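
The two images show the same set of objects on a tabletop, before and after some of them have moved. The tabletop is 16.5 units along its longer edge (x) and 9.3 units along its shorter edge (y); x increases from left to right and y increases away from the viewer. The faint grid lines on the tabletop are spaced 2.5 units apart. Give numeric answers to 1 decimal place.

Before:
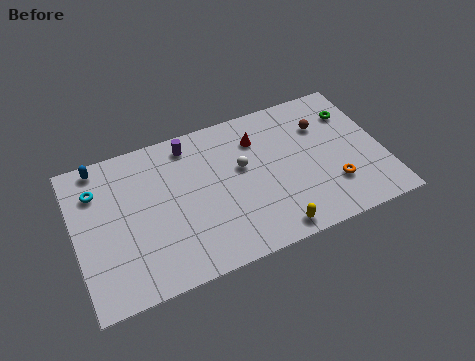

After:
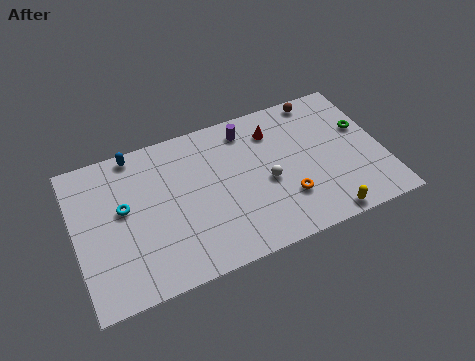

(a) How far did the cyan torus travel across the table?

2.1

The cyan torus was near (1.3, 6.9) before and (2.6, 5.3) after, so it travelled √(1.3² + 1.6²) ≈ 2.1 units.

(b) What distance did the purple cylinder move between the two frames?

3.1

The purple cylinder was near (6.4, 8.0) before and (9.5, 7.8) after, so it travelled √(3.1² + 0.2²) ≈ 3.1 units.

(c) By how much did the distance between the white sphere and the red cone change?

+1.4

They were about 1.8 units apart before and 3.2 after — 1.4 units further apart.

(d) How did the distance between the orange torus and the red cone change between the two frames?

-1.2

Before: roughly 5.7 units apart; after: 4.5. That's 1.2 units closer together.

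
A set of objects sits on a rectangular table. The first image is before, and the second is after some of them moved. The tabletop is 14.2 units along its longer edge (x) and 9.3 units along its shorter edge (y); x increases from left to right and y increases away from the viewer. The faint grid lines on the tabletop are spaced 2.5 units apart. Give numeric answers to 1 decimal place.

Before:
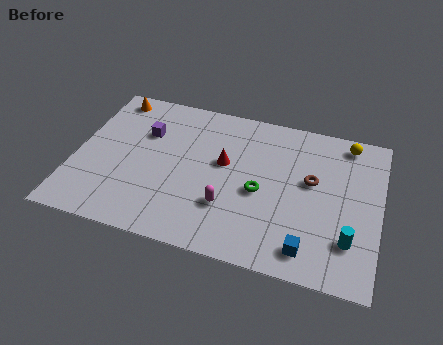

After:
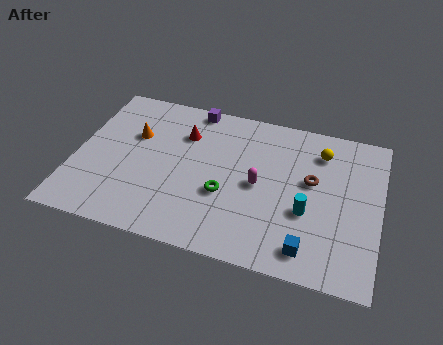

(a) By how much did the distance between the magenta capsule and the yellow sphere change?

-3.6

The distance was about 7.5 in the first image and 3.9 in the second, so they moved 3.6 units closer together.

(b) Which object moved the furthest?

the purple cube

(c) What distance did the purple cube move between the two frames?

3.0

The purple cube moved from about (3.1, 6.3) to (5.2, 8.5), a distance of √(2.1² + 2.2²) ≈ 3.0.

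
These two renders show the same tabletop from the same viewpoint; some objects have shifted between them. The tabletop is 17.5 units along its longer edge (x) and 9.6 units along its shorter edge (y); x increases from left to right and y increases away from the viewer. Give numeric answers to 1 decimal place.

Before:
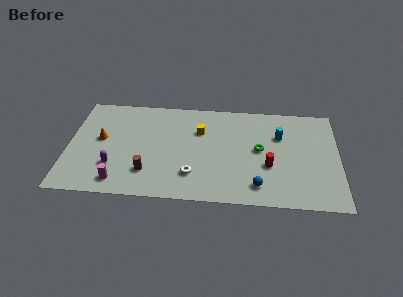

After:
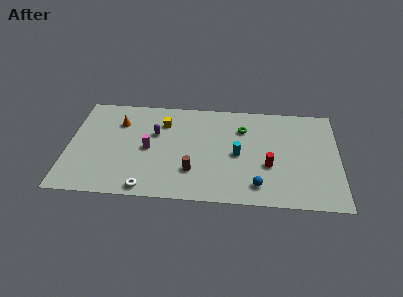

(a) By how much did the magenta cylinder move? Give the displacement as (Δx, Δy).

(1.8, 3.2)

The magenta cylinder started near (3.4, 1.4) and ended near (5.2, 4.6).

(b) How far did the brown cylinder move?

2.9

The brown cylinder was near (5.2, 2.4) before and (8.1, 2.7) after, so it travelled √(2.9² + 0.3²) ≈ 2.9 units.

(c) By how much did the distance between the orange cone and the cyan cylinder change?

-3.5

They were about 11.7 units apart before and 8.2 after — 3.5 units closer together.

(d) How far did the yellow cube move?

2.5

The yellow cube moved from about (8.5, 6.6) to (6.1, 7.2), a distance of √(2.4² + 0.6²) ≈ 2.5.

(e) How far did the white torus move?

3.3

The white torus was near (8.1, 2.4) before and (5.2, 0.9) after, so it travelled √(2.9² + 1.5²) ≈ 3.3 units.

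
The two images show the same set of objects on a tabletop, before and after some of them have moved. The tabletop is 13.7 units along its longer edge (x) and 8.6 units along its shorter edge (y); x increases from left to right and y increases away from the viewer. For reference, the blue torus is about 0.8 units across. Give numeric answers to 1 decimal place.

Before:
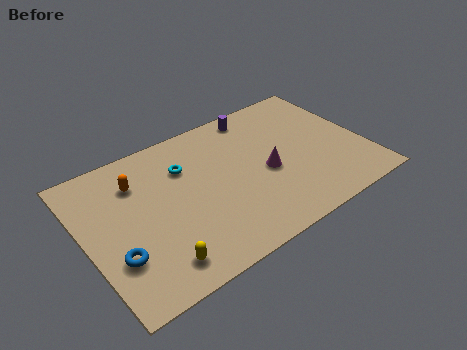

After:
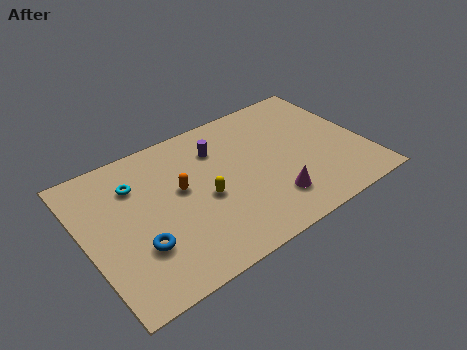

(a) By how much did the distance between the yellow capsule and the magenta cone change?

-2.9

The distance was about 6.4 in the first image and 3.5 in the second, so they moved 2.9 units closer together.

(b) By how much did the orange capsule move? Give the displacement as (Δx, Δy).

(1.9, -1.5)

The orange capsule was at about (2.8, 6.4) and moved to about (4.7, 4.9).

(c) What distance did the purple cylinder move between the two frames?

2.5

The purple cylinder was near (9.0, 7.6) before and (6.8, 6.4) after, so it travelled √(2.2² + 1.2²) ≈ 2.5 units.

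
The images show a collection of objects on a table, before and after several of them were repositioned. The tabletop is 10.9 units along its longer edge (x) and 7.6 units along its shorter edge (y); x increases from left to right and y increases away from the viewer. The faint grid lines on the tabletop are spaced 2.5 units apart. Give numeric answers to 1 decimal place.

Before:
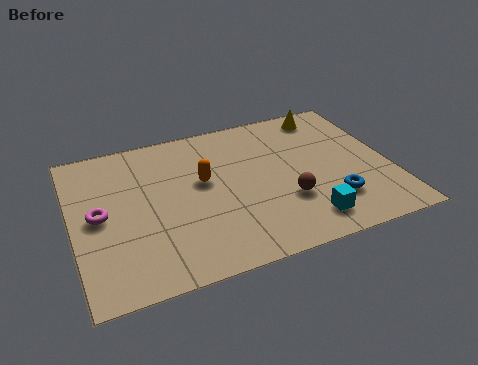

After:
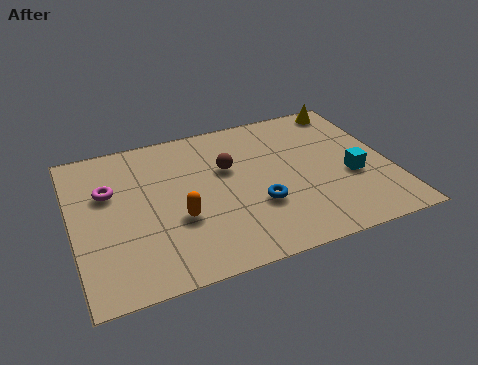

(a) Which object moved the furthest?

the brown sphere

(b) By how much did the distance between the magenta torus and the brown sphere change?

-2.3

The distance was about 6.4 in the first image and 4.1 in the second, so they moved 2.3 units closer together.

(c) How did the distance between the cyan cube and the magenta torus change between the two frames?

+1.2

Before: roughly 7.2 units apart; after: 8.4. That's 1.2 units further apart.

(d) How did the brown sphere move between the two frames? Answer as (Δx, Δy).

(-1.8, 2.3)

The brown sphere started near (7.2, 2.5) and ended near (5.4, 4.8).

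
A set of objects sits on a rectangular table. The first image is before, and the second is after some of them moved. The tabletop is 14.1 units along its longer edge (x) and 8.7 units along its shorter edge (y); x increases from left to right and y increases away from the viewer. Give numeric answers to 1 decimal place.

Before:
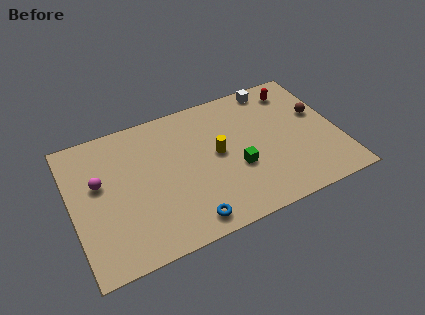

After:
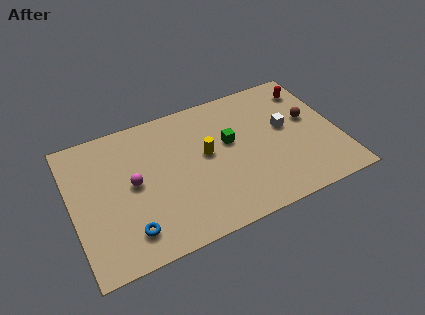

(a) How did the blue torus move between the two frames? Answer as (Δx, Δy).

(-3.0, 0.6)

The blue torus started near (5.7, 1.1) and ended near (2.7, 1.7).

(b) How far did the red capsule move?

0.8

From (12.2, 7.2) to (13.0, 7.0), the red capsule covered √(0.8² + 0.2²) ≈ 0.8 units.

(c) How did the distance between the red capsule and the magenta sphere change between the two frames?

-0.8

Before: roughly 10.9 units apart; after: 10.1. That's 0.8 units closer together.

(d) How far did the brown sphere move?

0.5

From (13.2, 5.2) to (12.7, 5.0), the brown sphere covered √(0.5² + 0.2²) ≈ 0.5 units.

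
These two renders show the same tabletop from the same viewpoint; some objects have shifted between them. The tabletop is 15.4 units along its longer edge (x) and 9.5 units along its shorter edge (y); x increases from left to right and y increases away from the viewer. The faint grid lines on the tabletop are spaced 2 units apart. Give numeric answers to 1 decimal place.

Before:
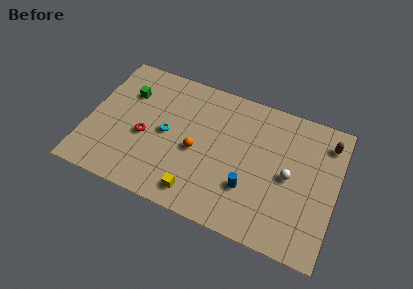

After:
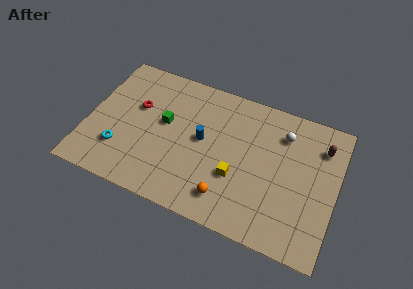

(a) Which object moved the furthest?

the blue cylinder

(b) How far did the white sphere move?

2.8

The white sphere was near (12.5, 4.6) before and (11.9, 7.3) after, so it travelled √(0.6² + 2.7²) ≈ 2.8 units.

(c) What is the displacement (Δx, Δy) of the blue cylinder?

(-3.1, 2.2)

The blue cylinder was at about (10.2, 2.9) and moved to about (7.1, 5.1).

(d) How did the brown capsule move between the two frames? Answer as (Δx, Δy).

(-0.3, -0.4)

The brown capsule was at about (14.6, 7.7) and moved to about (14.3, 7.3).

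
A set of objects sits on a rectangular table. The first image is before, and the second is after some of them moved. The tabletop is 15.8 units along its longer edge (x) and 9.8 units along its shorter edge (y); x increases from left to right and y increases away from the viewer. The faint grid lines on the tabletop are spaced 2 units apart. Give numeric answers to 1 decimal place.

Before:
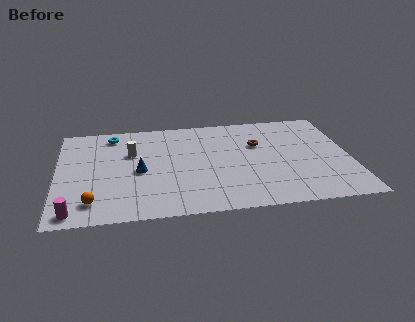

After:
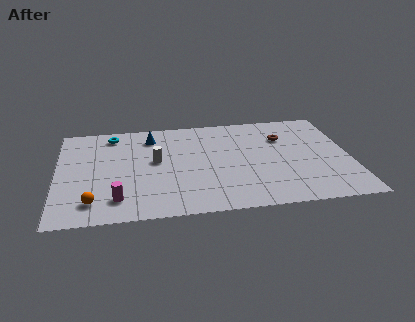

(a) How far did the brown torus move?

1.5

From (10.9, 6.4) to (12.3, 6.9), the brown torus covered √(1.4² + 0.5²) ≈ 1.5 units.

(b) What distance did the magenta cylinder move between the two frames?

2.5

From (0.9, 1.0) to (3.2, 1.9), the magenta cylinder covered √(2.3² + 0.9²) ≈ 2.5 units.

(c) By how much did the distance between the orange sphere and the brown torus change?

+1.5

Before: roughly 10.1 units apart; after: 11.6. That's 1.5 units further apart.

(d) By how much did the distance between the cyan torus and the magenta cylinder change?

-1.2

The distance was about 7.7 in the first image and 6.5 in the second, so they moved 1.2 units closer together.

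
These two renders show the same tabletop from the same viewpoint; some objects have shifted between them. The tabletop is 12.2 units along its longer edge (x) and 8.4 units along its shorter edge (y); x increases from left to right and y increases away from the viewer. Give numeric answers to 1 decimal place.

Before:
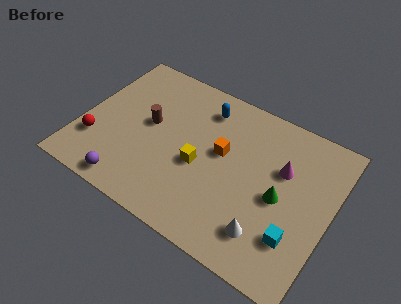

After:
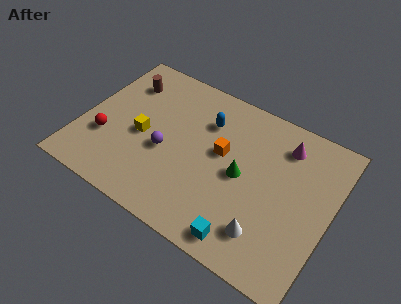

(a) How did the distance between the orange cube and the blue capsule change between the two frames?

-0.7

The distance was about 2.3 in the first image and 1.6 in the second, so they moved 0.7 units closer together.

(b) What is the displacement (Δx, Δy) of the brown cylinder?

(-1.6, 1.8)

The brown cylinder was at about (3.2, 4.6) and moved to about (1.6, 6.4).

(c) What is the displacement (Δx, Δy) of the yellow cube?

(-2.9, 0.2)

The yellow cube started near (5.9, 3.6) and ended near (3.0, 3.8).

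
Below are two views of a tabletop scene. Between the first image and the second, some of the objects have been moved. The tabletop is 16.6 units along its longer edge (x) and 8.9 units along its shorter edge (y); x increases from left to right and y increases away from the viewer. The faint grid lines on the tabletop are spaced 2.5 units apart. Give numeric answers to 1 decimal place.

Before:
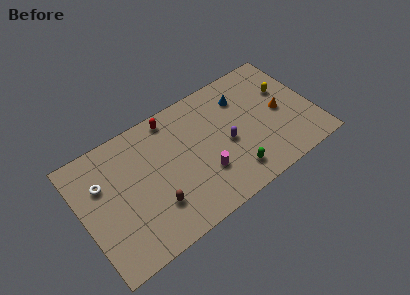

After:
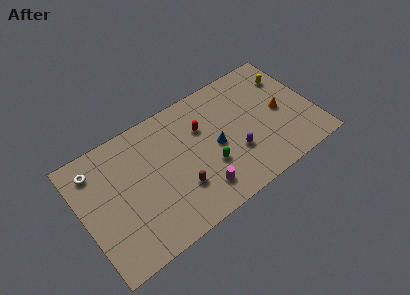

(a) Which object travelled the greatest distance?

the blue cone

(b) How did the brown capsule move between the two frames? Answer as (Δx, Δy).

(1.8, 0.2)

The brown capsule was at about (4.8, 2.5) and moved to about (6.6, 2.7).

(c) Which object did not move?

the orange cone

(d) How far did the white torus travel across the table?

1.2

The white torus was near (1.6, 6.0) before and (1.3, 7.2) after, so it travelled √(0.3² + 1.2²) ≈ 1.2 units.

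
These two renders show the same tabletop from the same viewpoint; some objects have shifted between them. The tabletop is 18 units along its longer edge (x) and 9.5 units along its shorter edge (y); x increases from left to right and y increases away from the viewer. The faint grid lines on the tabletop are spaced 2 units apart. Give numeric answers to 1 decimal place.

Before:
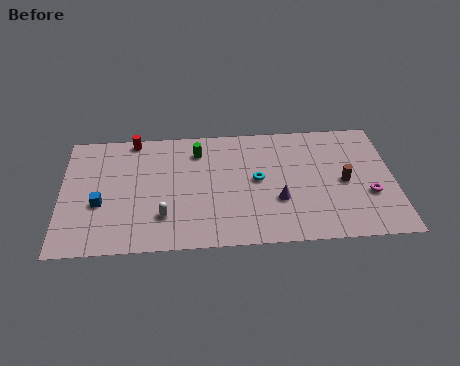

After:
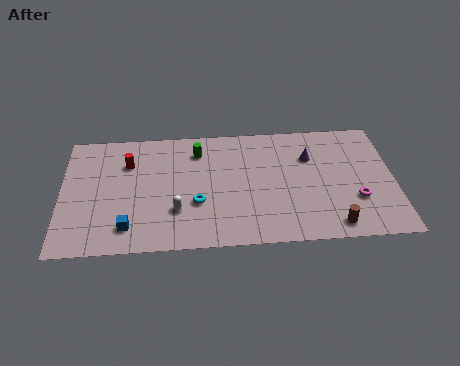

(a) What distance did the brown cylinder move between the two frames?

3.4

From (15.3, 4.5) to (14.6, 1.2), the brown cylinder covered √(0.7² + 3.3²) ≈ 3.4 units.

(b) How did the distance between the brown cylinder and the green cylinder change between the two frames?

+1.1

They were about 8.5 units apart before and 9.6 after — 1.1 units further apart.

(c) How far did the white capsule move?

0.8

The white capsule moved from about (5.5, 2.5) to (6.2, 2.9), a distance of √(0.7² + 0.4²) ≈ 0.8.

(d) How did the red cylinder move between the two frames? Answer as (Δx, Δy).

(-0.3, -1.9)

The red cylinder started near (3.9, 8.7) and ended near (3.6, 6.8).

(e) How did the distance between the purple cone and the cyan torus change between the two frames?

+5.0

They were about 2.0 units apart before and 7.0 after — 5.0 units further apart.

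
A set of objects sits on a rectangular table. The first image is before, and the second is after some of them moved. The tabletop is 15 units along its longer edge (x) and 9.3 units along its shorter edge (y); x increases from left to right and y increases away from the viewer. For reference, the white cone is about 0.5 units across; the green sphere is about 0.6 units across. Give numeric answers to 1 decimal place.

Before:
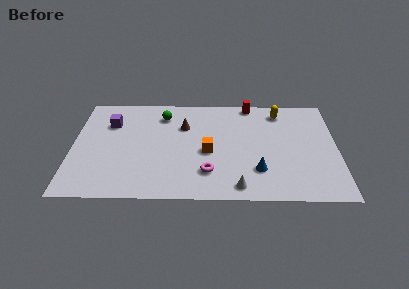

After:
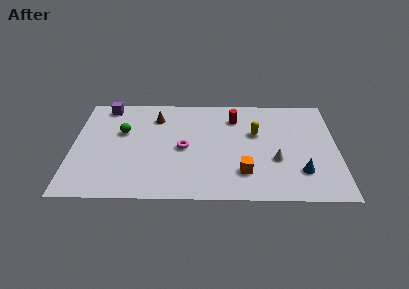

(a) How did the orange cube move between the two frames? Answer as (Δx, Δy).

(2.0, -1.8)

From the two frames, the orange cube sits at roughly (7.7, 4.1) before and (9.7, 2.3) after.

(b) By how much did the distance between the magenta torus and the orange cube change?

+2.2

They were about 1.8 units apart before and 4.0 after — 2.2 units further apart.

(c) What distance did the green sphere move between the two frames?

2.8

The green sphere moved from about (5.1, 7.4) to (2.8, 5.8), a distance of √(2.3² + 1.6²) ≈ 2.8.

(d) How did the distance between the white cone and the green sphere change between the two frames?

+1.4

They were about 7.6 units apart before and 9.0 after — 1.4 units further apart.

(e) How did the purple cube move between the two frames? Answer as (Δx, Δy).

(-0.3, 1.6)

The purple cube started near (2.1, 6.6) and ended near (1.8, 8.2).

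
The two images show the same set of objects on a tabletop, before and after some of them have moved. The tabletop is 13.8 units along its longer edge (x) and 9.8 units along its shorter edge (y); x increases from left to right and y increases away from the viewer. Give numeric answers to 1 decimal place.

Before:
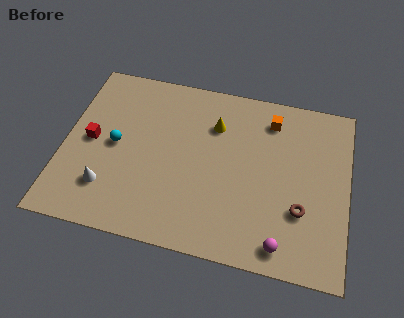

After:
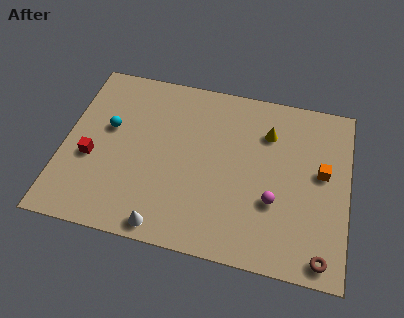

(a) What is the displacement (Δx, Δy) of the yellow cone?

(2.6, 0.1)

The yellow cone started near (7.2, 7.1) and ended near (9.8, 7.2).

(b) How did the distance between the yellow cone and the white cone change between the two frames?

+1.0

The distance was about 6.8 in the first image and 7.8 in the second, so they moved 1.0 units further apart.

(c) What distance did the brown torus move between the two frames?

2.5

From (11.6, 3.2) to (12.7, 1.0), the brown torus covered √(1.1² + 2.2²) ≈ 2.5 units.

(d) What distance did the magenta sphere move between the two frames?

2.3

The magenta sphere moved from about (10.8, 1.2) to (10.3, 3.4), a distance of √(0.5² + 2.2²) ≈ 2.3.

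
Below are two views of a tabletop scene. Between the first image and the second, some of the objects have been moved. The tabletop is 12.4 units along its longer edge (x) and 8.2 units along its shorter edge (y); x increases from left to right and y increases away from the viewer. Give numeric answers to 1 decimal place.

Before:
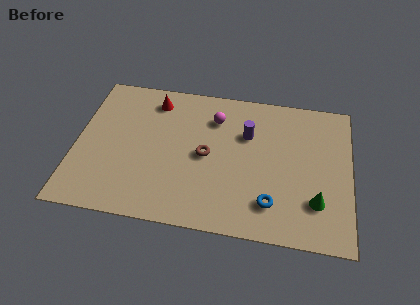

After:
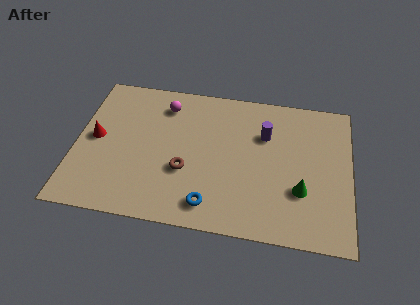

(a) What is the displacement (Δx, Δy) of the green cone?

(-0.7, 0.5)

From the two frames, the green cone sits at roughly (10.9, 2.2) before and (10.2, 2.7) after.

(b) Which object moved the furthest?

the red cone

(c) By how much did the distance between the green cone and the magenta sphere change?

+1.2

The distance was about 6.2 in the first image and 7.4 in the second, so they moved 1.2 units further apart.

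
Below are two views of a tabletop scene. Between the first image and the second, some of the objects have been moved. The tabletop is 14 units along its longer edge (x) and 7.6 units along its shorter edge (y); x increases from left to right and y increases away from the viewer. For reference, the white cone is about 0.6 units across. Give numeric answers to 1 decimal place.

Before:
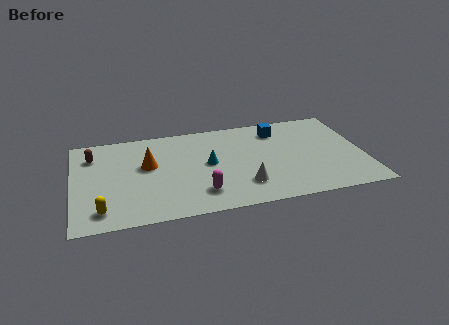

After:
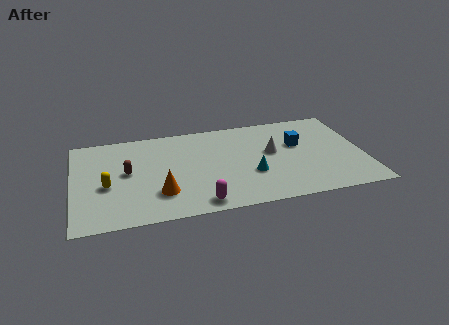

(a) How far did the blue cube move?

1.7

The blue cube moved from about (10.0, 6.1) to (10.9, 4.7), a distance of √(0.9² + 1.4²) ≈ 1.7.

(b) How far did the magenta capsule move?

0.8

The magenta capsule was near (6.0, 1.7) before and (5.9, 0.9) after, so it travelled √(0.1² + 0.8²) ≈ 0.8 units.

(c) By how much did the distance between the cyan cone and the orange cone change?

+1.5

The distance was about 2.9 in the first image and 4.4 in the second, so they moved 1.5 units further apart.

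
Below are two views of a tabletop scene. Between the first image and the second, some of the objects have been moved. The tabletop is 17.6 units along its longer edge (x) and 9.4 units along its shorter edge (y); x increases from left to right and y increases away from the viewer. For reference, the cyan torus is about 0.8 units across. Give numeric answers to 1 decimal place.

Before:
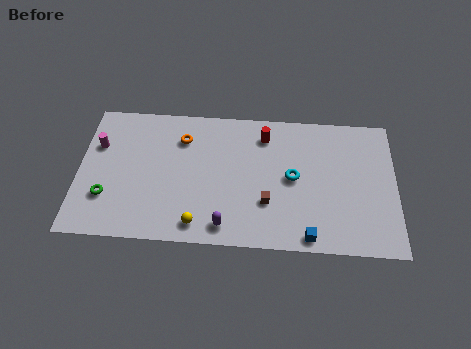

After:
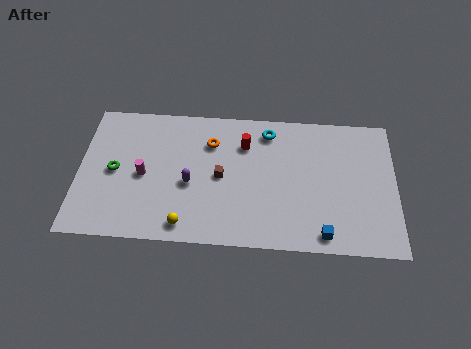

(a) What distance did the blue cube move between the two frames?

0.8

The blue cube was near (12.8, 0.9) before and (13.6, 1.1) after, so it travelled √(0.8² + 0.2²) ≈ 0.8 units.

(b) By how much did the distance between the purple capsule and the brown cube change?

-1.1

Before: roughly 2.9 units apart; after: 1.8. That's 1.1 units closer together.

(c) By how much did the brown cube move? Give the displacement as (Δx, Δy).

(-2.6, 1.6)

The brown cube was at about (10.5, 3.0) and moved to about (7.9, 4.6).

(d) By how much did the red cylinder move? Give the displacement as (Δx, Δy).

(-1.1, -0.7)

From the two frames, the red cylinder sits at roughly (10.3, 7.6) before and (9.2, 6.9) after.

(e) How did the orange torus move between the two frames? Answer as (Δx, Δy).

(1.6, -0.2)

The orange torus was at about (5.7, 7.1) and moved to about (7.3, 6.9).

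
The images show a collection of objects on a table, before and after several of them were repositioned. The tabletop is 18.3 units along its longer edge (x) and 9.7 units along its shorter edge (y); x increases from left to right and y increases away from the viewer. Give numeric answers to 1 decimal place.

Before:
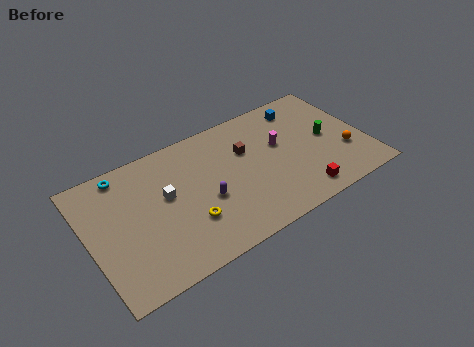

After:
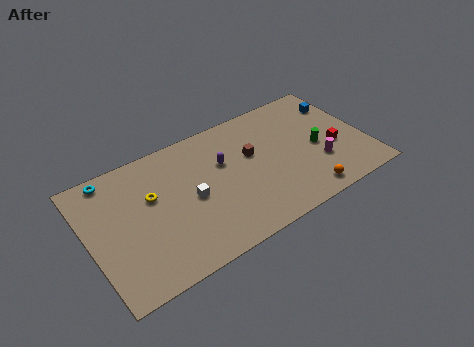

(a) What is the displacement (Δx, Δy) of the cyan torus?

(-0.8, 0.1)

From the two frames, the cyan torus sits at roughly (2.7, 8.6) before and (1.9, 8.7) after.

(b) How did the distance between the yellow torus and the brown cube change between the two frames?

+1.1

They were about 5.6 units apart before and 6.7 after — 1.1 units further apart.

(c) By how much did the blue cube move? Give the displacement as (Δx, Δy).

(2.5, -0.8)

The blue cube started near (14.7, 8.1) and ended near (17.2, 7.3).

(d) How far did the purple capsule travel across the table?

2.7

The purple capsule moved from about (7.5, 4.0) to (9.0, 6.2), a distance of √(1.5² + 2.2²) ≈ 2.7.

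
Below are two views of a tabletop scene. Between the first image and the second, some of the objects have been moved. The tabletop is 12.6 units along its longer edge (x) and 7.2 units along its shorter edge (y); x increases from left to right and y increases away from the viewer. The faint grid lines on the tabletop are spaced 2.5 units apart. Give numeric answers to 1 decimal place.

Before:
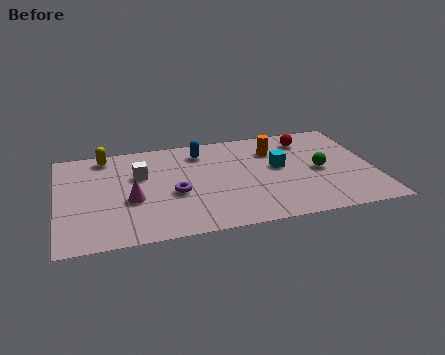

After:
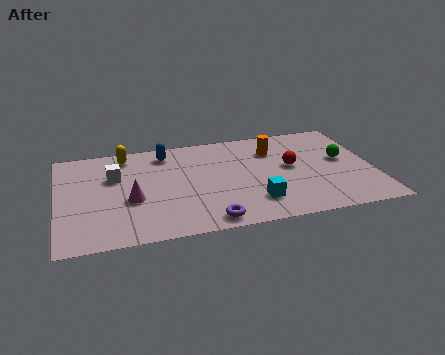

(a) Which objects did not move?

the magenta cone and the orange cylinder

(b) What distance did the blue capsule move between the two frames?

1.4

The blue capsule moved from about (5.8, 5.8) to (4.4, 6.0), a distance of √(1.4² + 0.2²) ≈ 1.4.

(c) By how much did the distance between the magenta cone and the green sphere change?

+1.1

Before: roughly 7.5 units apart; after: 8.6. That's 1.1 units further apart.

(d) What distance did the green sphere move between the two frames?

1.2

The green sphere was near (10.4, 3.4) before and (11.4, 4.0) after, so it travelled √(1.0² + 0.6²) ≈ 1.2 units.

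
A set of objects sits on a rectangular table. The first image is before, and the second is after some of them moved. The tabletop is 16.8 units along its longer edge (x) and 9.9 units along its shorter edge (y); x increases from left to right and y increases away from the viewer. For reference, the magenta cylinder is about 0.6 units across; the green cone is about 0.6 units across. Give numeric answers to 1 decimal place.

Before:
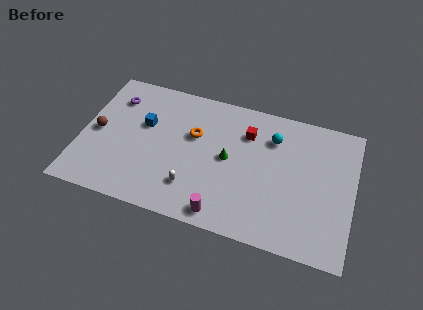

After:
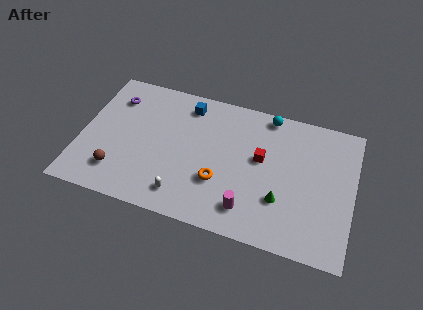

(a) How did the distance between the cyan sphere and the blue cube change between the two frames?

-3.0

The distance was about 8.0 in the first image and 5.0 in the second, so they moved 3.0 units closer together.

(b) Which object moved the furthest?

the green cone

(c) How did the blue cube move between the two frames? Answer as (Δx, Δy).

(2.5, 2.2)

The blue cube was at about (3.8, 6.1) and moved to about (6.3, 8.3).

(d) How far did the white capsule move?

0.9

From (7.1, 2.4) to (6.6, 1.7), the white capsule covered √(0.5² + 0.7²) ≈ 0.9 units.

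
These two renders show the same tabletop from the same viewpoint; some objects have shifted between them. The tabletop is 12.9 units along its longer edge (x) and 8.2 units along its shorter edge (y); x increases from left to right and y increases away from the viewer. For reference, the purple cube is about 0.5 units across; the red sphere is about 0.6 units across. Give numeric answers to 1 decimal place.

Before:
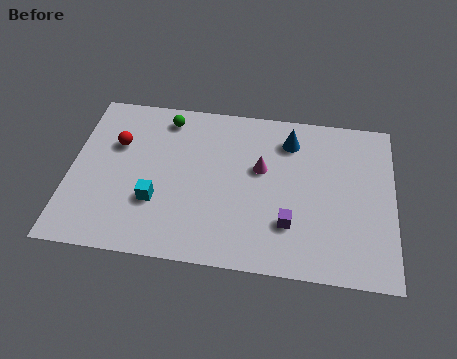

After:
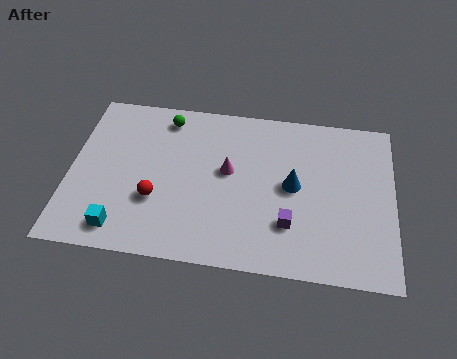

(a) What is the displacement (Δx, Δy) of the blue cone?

(0.2, -2.3)

The blue cone started near (8.7, 6.5) and ended near (8.9, 4.2).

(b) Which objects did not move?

the purple cube and the green sphere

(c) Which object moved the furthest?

the red sphere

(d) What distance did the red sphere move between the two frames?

3.1

The red sphere moved from about (1.8, 5.4) to (3.5, 2.8), a distance of √(1.7² + 2.6²) ≈ 3.1.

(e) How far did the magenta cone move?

1.3

The magenta cone was near (7.6, 4.9) before and (6.3, 4.6) after, so it travelled √(1.3² + 0.3²) ≈ 1.3 units.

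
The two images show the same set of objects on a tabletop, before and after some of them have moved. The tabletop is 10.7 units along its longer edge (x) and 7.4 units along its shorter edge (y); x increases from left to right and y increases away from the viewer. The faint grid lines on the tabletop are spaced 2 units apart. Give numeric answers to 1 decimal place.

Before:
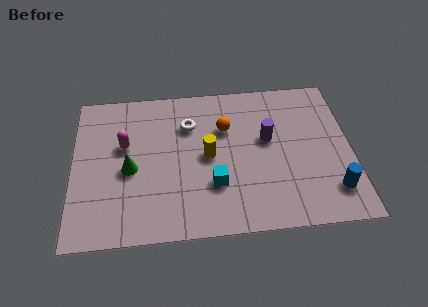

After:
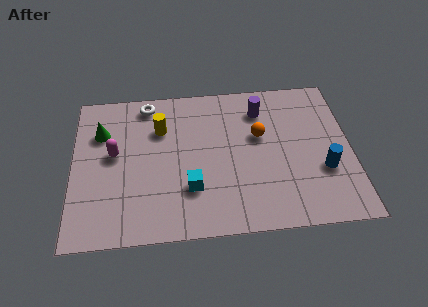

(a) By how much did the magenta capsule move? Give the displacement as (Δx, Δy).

(-0.4, -0.4)

From the two frames, the magenta capsule sits at roughly (2.0, 4.5) before and (1.6, 4.1) after.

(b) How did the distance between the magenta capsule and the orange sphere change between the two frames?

+1.7

They were about 3.9 units apart before and 5.6 after — 1.7 units further apart.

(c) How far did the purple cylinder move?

1.5

From (7.5, 4.3) to (7.3, 5.8), the purple cylinder covered √(0.2² + 1.5²) ≈ 1.5 units.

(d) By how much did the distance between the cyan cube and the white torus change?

+1.5

They were about 3.1 units apart before and 4.6 after — 1.5 units further apart.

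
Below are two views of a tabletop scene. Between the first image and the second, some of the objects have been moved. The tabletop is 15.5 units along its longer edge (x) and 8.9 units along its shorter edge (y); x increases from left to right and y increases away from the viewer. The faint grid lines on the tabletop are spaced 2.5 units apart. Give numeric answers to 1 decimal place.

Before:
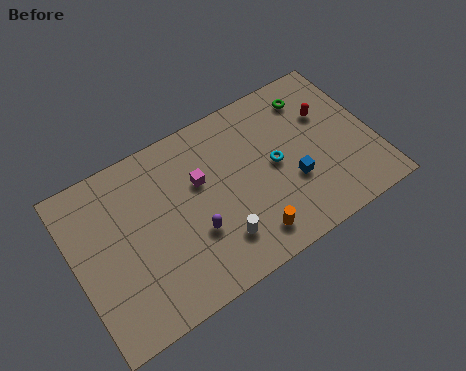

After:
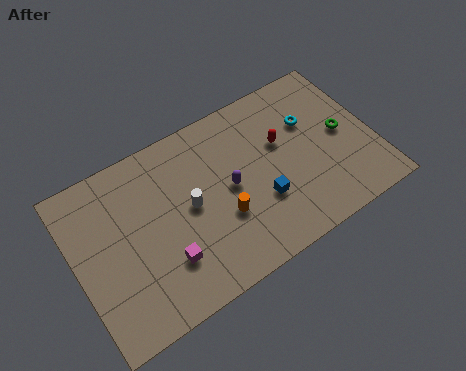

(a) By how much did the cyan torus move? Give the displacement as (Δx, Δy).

(2.1, 1.4)

The cyan torus started near (10.4, 4.5) and ended near (12.5, 5.9).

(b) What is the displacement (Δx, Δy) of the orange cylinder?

(-1.1, 1.7)

The orange cylinder started near (8.5, 1.5) and ended near (7.4, 3.2).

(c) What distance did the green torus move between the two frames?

3.0

The green torus moved from about (12.8, 7.2) to (14.0, 4.5), a distance of √(1.2² + 2.7²) ≈ 3.0.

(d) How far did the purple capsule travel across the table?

2.5

From (5.9, 3.1) to (8.0, 4.5), the purple capsule covered √(2.1² + 1.4²) ≈ 2.5 units.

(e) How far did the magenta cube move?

3.9

From (6.6, 5.6) to (4.3, 2.5), the magenta cube covered √(2.3² + 3.1²) ≈ 3.9 units.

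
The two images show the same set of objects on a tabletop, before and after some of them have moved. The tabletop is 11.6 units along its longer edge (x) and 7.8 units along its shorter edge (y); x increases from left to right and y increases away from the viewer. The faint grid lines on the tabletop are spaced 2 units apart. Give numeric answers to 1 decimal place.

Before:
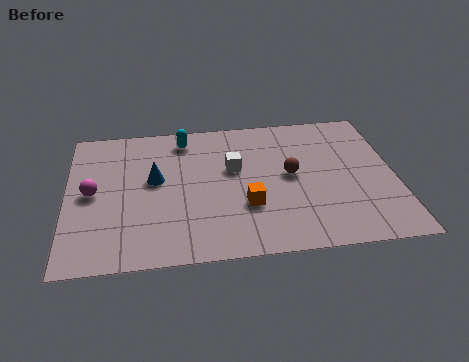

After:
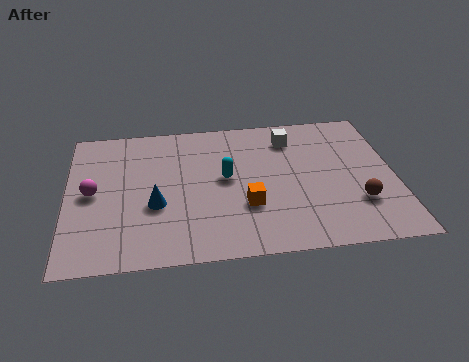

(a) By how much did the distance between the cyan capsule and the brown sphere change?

+0.5

They were about 4.5 units apart before and 5.0 after — 0.5 units further apart.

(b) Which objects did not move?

the orange cube and the magenta sphere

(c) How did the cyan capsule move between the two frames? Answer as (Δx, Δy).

(1.4, -2.4)

The cyan capsule started near (4.2, 6.6) and ended near (5.6, 4.2).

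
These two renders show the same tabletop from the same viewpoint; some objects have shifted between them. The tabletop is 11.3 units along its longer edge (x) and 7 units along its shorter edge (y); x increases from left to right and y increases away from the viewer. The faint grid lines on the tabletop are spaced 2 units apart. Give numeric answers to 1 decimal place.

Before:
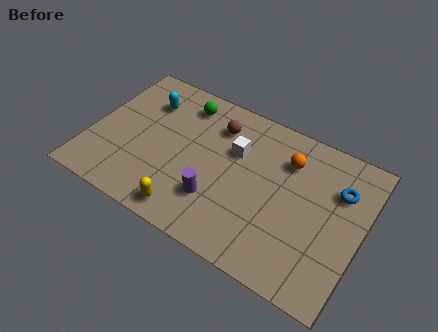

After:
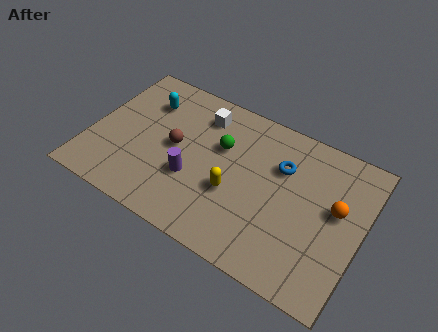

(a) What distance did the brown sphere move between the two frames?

2.3

The brown sphere was near (5.0, 5.4) before and (3.5, 3.6) after, so it travelled √(1.5² + 1.8²) ≈ 2.3 units.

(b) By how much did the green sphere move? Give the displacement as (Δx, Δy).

(1.8, -1.3)

The green sphere was at about (3.5, 5.8) and moved to about (5.3, 4.5).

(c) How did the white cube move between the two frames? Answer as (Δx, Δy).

(-1.6, 1.0)

The white cube started near (5.9, 4.6) and ended near (4.3, 5.6).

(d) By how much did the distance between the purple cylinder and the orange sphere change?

+1.9

Before: roughly 4.1 units apart; after: 6.0. That's 1.9 units further apart.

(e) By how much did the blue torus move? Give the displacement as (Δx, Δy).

(-2.4, -0.1)

The blue torus started near (10.2, 4.9) and ended near (7.8, 4.8).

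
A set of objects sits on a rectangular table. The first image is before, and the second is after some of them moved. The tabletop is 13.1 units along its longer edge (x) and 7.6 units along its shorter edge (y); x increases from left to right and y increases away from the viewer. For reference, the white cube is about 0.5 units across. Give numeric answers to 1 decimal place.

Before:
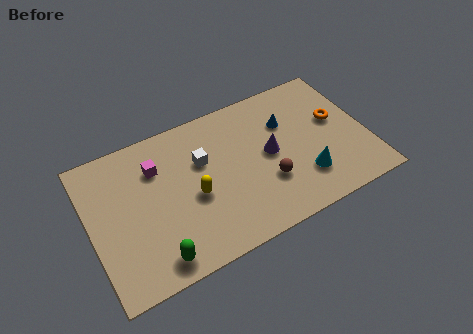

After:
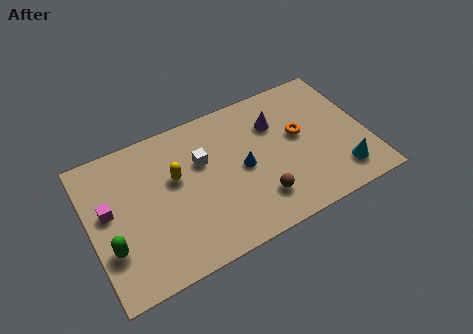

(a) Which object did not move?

the white cube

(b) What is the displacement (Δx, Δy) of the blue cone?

(-2.3, -1.5)

From the two frames, the blue cone sits at roughly (9.5, 5.2) before and (7.2, 3.7) after.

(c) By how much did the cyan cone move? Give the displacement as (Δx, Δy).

(1.7, -0.5)

From the two frames, the cyan cone sits at roughly (9.9, 2.0) before and (11.6, 1.5) after.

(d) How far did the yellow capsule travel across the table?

1.5

The yellow capsule moved from about (4.8, 3.3) to (4.1, 4.6), a distance of √(0.7² + 1.3²) ≈ 1.5.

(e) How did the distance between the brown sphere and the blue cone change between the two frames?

-1.0

The distance was about 3.0 in the first image and 2.0 in the second, so they moved 1.0 units closer together.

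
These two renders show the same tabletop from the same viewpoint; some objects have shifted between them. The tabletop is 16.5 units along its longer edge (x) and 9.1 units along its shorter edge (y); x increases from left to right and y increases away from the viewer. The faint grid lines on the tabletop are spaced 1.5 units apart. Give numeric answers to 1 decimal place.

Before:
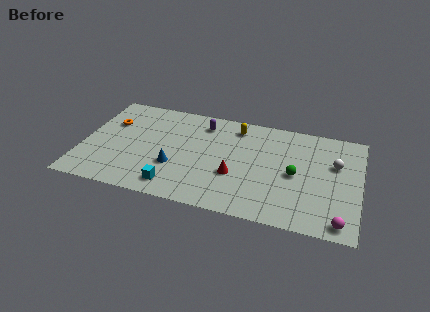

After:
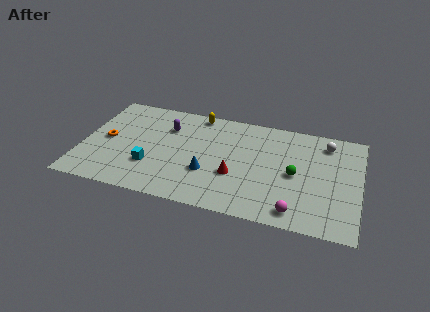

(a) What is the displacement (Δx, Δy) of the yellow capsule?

(-2.4, 0.6)

The yellow capsule started near (9.0, 7.6) and ended near (6.6, 8.2).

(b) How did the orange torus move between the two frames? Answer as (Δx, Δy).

(-0.1, -1.6)

From the two frames, the orange torus sits at roughly (1.5, 6.1) before and (1.4, 4.5) after.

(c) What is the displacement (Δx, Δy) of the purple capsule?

(-2.1, -0.9)

The purple capsule started near (7.0, 7.4) and ended near (4.9, 6.5).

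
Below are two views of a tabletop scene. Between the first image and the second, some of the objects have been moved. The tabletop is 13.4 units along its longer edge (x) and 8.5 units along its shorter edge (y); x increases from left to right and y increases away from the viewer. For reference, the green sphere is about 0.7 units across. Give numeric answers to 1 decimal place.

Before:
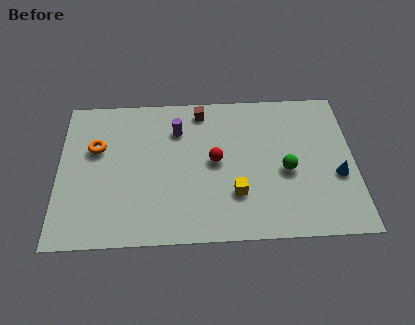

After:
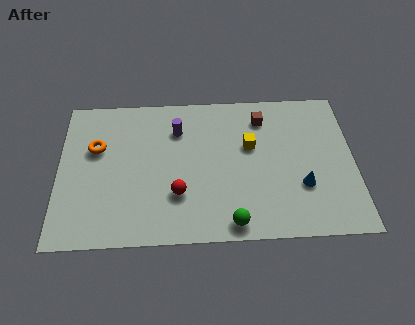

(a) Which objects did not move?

the orange torus and the purple cylinder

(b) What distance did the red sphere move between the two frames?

2.5

From (7.1, 4.4) to (5.4, 2.6), the red sphere covered √(1.7² + 1.8²) ≈ 2.5 units.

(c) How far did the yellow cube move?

2.8

The yellow cube was near (8.0, 2.5) before and (8.7, 5.2) after, so it travelled √(0.7² + 2.7²) ≈ 2.8 units.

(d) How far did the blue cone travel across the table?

1.7

The blue cone moved from about (12.6, 3.3) to (11.0, 2.8), a distance of √(1.6² + 0.5²) ≈ 1.7.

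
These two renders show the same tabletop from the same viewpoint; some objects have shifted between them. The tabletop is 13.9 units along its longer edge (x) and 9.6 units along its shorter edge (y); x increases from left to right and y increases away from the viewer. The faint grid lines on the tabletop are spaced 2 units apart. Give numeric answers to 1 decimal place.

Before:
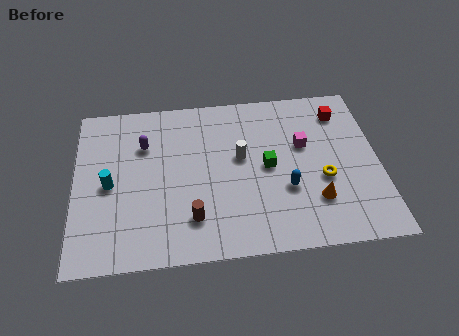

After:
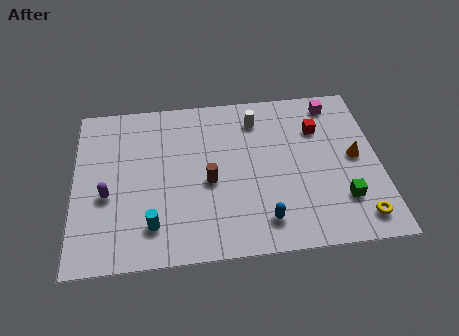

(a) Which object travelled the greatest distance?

the green cube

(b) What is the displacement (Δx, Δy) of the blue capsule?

(-1.1, -1.7)

From the two frames, the blue capsule sits at roughly (9.6, 3.4) before and (8.5, 1.7) after.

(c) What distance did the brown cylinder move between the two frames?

2.2

From (5.3, 2.2) to (6.1, 4.2), the brown cylinder covered √(0.8² + 2.0²) ≈ 2.2 units.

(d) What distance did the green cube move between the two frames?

4.0

From (8.8, 4.8) to (12.1, 2.5), the green cube covered √(3.3² + 2.3²) ≈ 4.0 units.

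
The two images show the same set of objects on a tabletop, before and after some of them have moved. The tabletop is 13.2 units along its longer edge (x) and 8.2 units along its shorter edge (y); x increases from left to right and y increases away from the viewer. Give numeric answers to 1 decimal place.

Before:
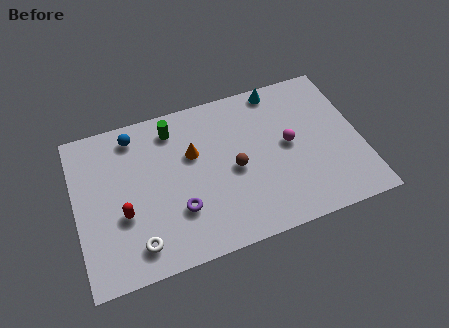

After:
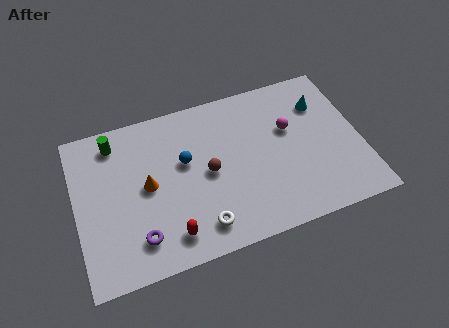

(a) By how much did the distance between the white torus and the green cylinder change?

+0.7

Before: roughly 5.8 units apart; after: 6.5. That's 0.7 units further apart.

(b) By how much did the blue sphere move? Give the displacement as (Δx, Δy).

(2.2, -2.1)

The blue sphere was at about (2.9, 7.0) and moved to about (5.1, 4.9).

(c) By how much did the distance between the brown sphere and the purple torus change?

+1.1

Before: roughly 3.0 units apart; after: 4.1. That's 1.1 units further apart.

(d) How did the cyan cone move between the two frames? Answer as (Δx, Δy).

(1.9, -1.4)

From the two frames, the cyan cone sits at roughly (9.7, 7.4) before and (11.6, 6.0) after.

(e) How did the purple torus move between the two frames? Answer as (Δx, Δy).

(-1.9, -0.8)

The purple torus was at about (4.6, 2.5) and moved to about (2.7, 1.7).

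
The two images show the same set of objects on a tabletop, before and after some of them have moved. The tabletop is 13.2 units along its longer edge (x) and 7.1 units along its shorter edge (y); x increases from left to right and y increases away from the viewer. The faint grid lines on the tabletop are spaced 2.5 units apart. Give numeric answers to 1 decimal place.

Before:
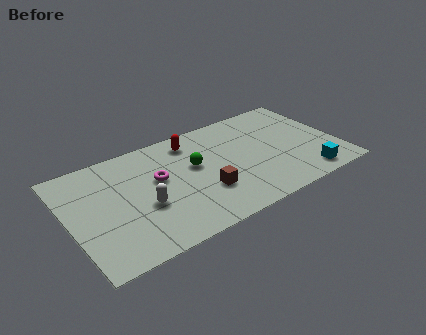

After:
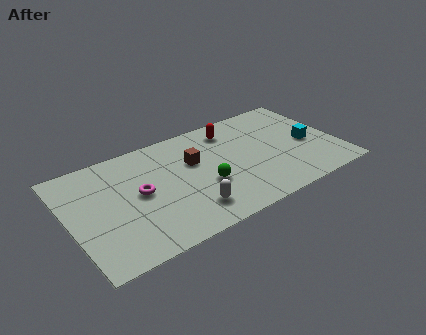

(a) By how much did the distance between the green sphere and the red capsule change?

+1.9

Before: roughly 1.7 units apart; after: 3.6. That's 1.9 units further apart.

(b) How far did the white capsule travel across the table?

2.4

From (3.5, 2.8) to (5.5, 1.5), the white capsule covered √(2.0² + 1.3²) ≈ 2.4 units.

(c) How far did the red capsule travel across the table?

2.0

From (6.3, 5.9) to (8.3, 5.8), the red capsule covered √(2.0² + 0.1²) ≈ 2.0 units.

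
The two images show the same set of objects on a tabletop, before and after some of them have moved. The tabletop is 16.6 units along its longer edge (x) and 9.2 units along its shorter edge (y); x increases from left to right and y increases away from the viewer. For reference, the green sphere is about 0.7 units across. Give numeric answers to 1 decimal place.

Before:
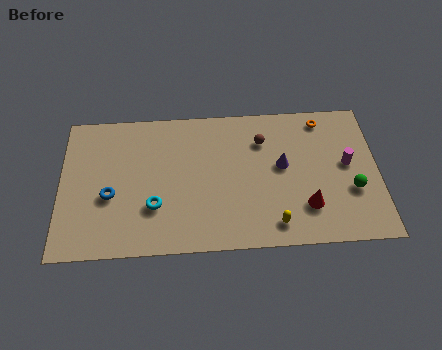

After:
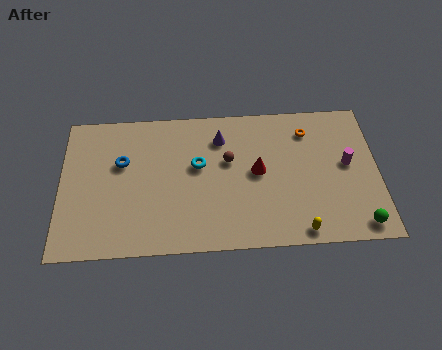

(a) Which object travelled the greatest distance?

the purple cone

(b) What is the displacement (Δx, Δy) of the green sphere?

(0.3, -2.2)

From the two frames, the green sphere sits at roughly (15.2, 3.3) before and (15.5, 1.1) after.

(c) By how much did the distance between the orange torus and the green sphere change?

+1.8

The distance was about 4.9 in the first image and 6.7 in the second, so they moved 1.8 units further apart.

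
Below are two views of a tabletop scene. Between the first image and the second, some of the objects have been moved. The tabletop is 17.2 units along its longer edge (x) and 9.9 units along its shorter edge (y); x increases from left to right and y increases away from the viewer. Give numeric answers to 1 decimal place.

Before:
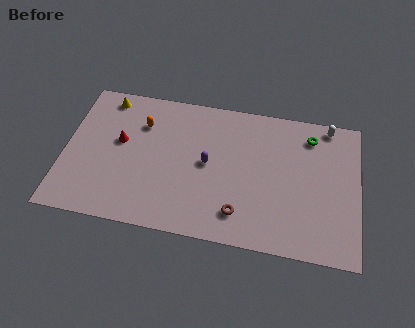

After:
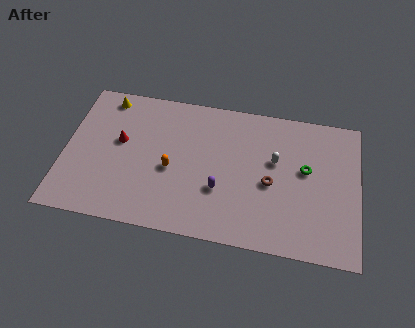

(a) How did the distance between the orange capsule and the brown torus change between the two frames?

-2.1

They were about 7.9 units apart before and 5.8 after — 2.1 units closer together.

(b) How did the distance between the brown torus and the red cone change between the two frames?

+0.9

The distance was about 8.1 in the first image and 9.0 in the second, so they moved 0.9 units further apart.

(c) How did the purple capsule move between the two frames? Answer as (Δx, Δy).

(0.8, -1.7)

The purple capsule started near (8.4, 5.1) and ended near (9.2, 3.4).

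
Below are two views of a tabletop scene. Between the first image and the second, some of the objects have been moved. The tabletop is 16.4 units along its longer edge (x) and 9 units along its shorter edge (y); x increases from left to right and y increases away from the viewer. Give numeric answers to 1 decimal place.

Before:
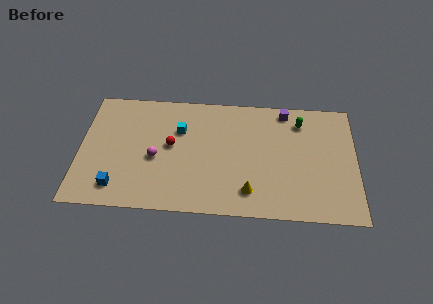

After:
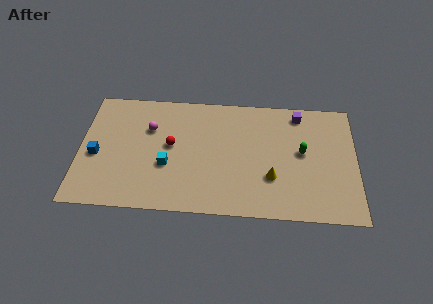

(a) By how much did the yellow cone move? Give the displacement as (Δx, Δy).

(1.3, 1.1)

From the two frames, the yellow cone sits at roughly (10.1, 1.8) before and (11.4, 2.9) after.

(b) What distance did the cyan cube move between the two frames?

2.8

From (5.9, 6.1) to (5.2, 3.4), the cyan cube covered √(0.7² + 2.7²) ≈ 2.8 units.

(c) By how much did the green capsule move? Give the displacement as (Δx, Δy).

(0.1, -2.3)

The green capsule was at about (13.1, 7.2) and moved to about (13.2, 4.9).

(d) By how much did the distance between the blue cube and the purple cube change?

+0.8

Before: roughly 11.8 units apart; after: 12.6. That's 0.8 units further apart.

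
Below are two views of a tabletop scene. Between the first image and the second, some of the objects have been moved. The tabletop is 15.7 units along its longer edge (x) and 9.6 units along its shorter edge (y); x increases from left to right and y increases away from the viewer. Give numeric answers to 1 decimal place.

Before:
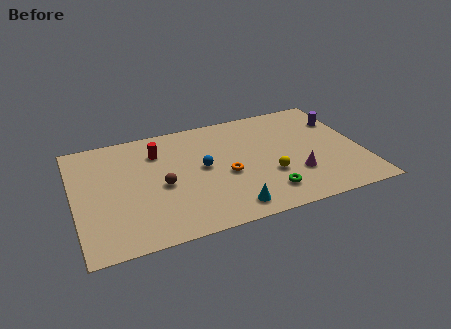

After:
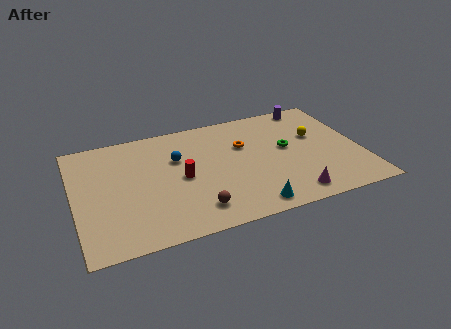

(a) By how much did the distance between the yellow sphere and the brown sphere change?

+2.3

They were about 5.9 units apart before and 8.2 after — 2.3 units further apart.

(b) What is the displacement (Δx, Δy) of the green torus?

(1.5, 3.4)

From the two frames, the green torus sits at roughly (10.2, 1.9) before and (11.7, 5.3) after.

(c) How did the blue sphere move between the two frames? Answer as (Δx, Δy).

(-1.3, 1.2)

The blue sphere was at about (7.0, 5.1) and moved to about (5.7, 6.3).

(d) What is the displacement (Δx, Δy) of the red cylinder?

(1.1, -2.6)

The red cylinder was at about (4.7, 7.2) and moved to about (5.8, 4.6).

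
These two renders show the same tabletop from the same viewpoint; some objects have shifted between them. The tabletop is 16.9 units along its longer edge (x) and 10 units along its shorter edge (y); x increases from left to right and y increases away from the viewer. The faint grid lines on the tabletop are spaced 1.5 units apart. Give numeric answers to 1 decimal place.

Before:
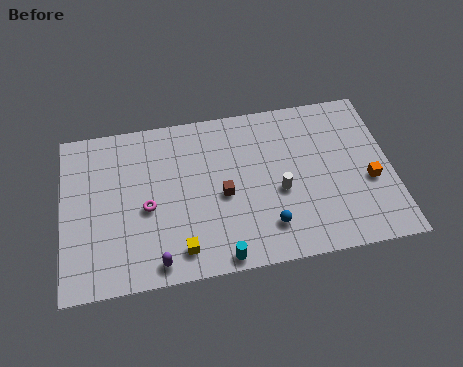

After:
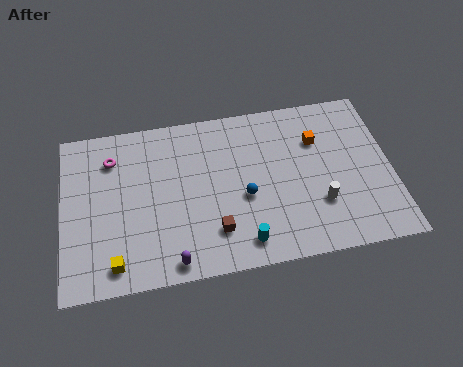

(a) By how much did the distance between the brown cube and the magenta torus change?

+3.5

The distance was about 3.9 in the first image and 7.4 in the second, so they moved 3.5 units further apart.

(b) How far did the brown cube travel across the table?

2.2

The brown cube moved from about (8.2, 4.5) to (7.7, 2.4), a distance of √(0.5² + 2.1²) ≈ 2.2.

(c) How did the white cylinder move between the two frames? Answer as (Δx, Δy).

(2.0, -1.1)

The white cylinder started near (11.1, 4.2) and ended near (13.1, 3.1).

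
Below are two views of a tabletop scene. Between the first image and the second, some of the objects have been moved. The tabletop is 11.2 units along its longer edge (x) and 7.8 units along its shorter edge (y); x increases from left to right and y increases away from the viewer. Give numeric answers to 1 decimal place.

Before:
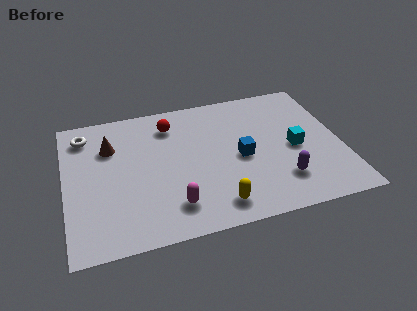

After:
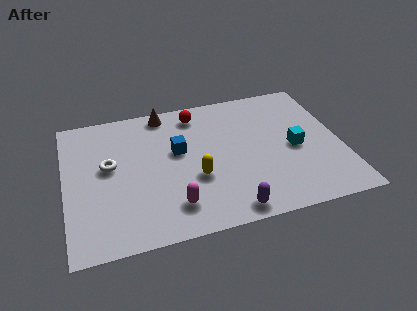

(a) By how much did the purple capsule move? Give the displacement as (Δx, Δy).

(-2.2, -1.1)

From the two frames, the purple capsule sits at roughly (8.6, 1.9) before and (6.4, 0.8) after.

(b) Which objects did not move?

the magenta capsule and the cyan cube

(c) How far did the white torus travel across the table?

2.2

From (0.9, 6.4) to (1.8, 4.4), the white torus covered √(0.9² + 2.0²) ≈ 2.2 units.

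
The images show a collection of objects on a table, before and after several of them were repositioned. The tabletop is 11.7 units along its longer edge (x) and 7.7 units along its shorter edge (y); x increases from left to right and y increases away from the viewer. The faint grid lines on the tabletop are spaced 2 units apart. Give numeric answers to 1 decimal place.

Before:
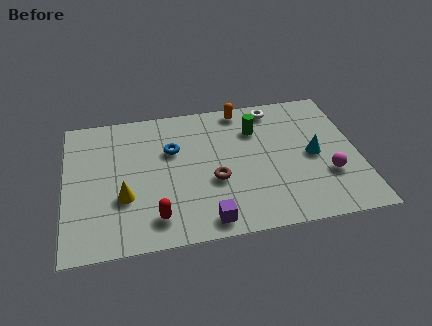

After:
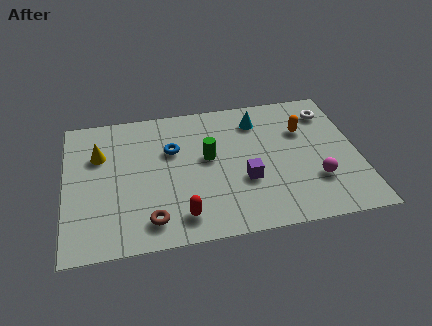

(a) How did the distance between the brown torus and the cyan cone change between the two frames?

+2.5

The distance was about 4.1 in the first image and 6.6 in the second, so they moved 2.5 units further apart.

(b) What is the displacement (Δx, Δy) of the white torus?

(2.2, -0.6)

From the two frames, the white torus sits at roughly (8.5, 6.7) before and (10.7, 6.1) after.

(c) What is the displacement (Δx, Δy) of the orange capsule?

(2.4, -1.7)

From the two frames, the orange capsule sits at roughly (7.2, 6.9) before and (9.6, 5.2) after.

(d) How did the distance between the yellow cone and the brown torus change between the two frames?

+0.7

Before: roughly 3.6 units apart; after: 4.3. That's 0.7 units further apart.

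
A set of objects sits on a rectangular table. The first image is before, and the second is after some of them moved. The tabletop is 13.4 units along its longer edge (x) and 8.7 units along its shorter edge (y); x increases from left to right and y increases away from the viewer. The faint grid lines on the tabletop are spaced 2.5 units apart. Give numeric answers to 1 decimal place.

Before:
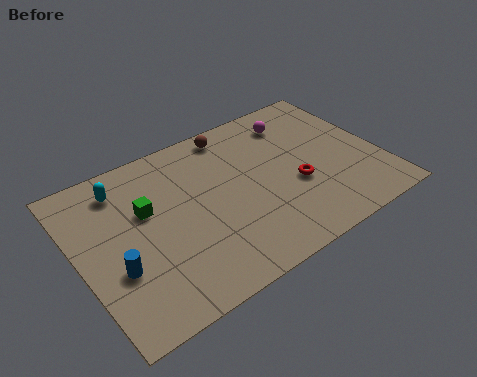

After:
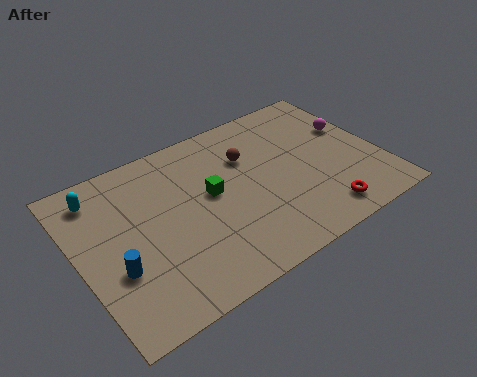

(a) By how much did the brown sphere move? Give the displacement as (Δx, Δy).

(0.4, -1.7)

The brown sphere was at about (7.4, 7.7) and moved to about (7.8, 6.0).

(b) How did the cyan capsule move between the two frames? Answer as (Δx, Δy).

(-1.0, 0.1)

From the two frames, the cyan capsule sits at roughly (2.3, 7.1) before and (1.3, 7.2) after.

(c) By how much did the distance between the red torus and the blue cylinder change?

+0.9

The distance was about 8.1 in the first image and 9.0 in the second, so they moved 0.9 units further apart.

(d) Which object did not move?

the blue cylinder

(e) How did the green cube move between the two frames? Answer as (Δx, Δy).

(2.8, -0.6)

The green cube was at about (3.1, 5.4) and moved to about (5.9, 4.8).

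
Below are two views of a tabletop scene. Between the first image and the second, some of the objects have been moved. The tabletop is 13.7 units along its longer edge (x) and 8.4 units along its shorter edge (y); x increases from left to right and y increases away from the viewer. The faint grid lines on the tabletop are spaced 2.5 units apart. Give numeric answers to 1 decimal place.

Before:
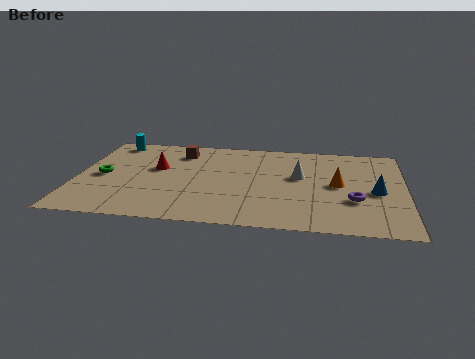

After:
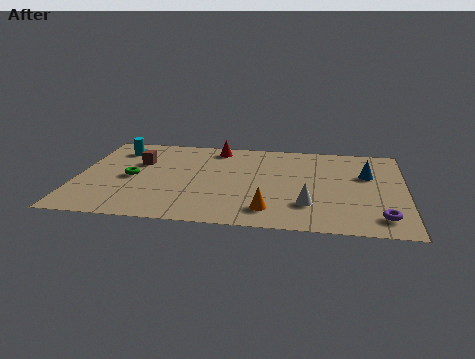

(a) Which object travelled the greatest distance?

the orange cone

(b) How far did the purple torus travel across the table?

1.8

From (11.6, 2.9) to (12.7, 1.5), the purple torus covered √(1.1² + 1.4²) ≈ 1.8 units.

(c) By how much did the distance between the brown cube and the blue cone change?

+0.8

The distance was about 8.8 in the first image and 9.6 in the second, so they moved 0.8 units further apart.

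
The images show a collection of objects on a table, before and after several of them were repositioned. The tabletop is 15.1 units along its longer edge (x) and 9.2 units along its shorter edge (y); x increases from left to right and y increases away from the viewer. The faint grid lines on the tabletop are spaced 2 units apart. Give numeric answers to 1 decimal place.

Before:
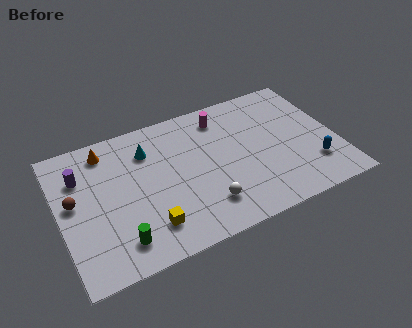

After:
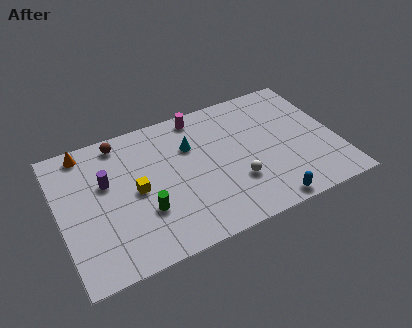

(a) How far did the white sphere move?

2.0

From (7.6, 2.1) to (9.4, 2.9), the white sphere covered √(1.8² + 0.8²) ≈ 2.0 units.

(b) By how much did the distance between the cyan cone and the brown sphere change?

-0.5

The distance was about 4.6 in the first image and 4.1 in the second, so they moved 0.5 units closer together.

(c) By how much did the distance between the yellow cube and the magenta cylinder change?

-1.9

Before: roughly 7.3 units apart; after: 5.4. That's 1.9 units closer together.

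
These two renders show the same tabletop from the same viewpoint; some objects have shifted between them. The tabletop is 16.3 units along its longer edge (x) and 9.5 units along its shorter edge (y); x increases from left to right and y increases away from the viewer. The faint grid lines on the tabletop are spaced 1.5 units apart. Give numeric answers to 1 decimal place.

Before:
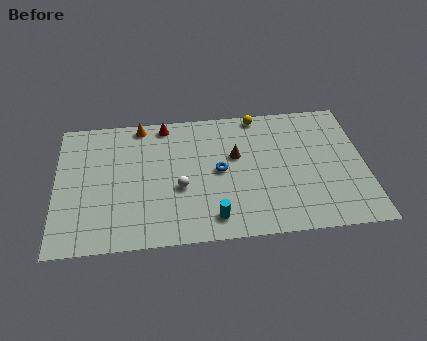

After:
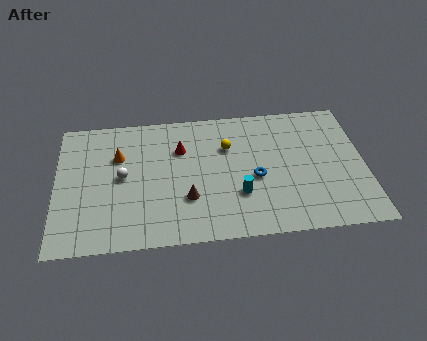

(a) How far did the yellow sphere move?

2.8

From (10.8, 8.7) to (9.1, 6.5), the yellow sphere covered √(1.7² + 2.2²) ≈ 2.8 units.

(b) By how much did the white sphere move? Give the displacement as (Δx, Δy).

(-3.0, 1.1)

From the two frames, the white sphere sits at roughly (6.5, 3.8) before and (3.5, 4.9) after.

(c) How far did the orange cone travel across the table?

2.5

The orange cone moved from about (4.5, 8.6) to (3.3, 6.4), a distance of √(1.2² + 2.2²) ≈ 2.5.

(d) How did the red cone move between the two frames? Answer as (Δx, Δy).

(0.8, -1.9)

The red cone was at about (5.8, 8.5) and moved to about (6.6, 6.6).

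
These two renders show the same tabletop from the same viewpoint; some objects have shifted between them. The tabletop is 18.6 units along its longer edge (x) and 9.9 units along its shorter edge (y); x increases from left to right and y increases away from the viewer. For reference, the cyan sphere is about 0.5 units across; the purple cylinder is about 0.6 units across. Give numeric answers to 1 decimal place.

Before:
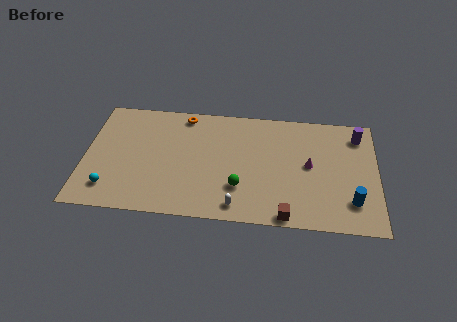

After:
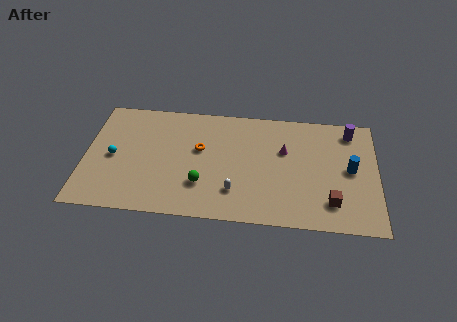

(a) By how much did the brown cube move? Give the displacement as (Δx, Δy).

(2.8, 1.4)

The brown cube was at about (12.9, 0.8) and moved to about (15.7, 2.2).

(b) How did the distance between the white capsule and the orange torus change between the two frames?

-4.2

They were about 8.3 units apart before and 4.1 after — 4.2 units closer together.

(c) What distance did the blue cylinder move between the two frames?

2.7

The blue cylinder moved from about (17.0, 2.4) to (16.9, 5.1), a distance of √(0.1² + 2.7²) ≈ 2.7.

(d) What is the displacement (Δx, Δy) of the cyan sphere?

(0.1, 2.7)

The cyan sphere started near (1.7, 2.0) and ended near (1.8, 4.7).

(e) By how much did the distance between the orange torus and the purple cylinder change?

-1.3

The distance was about 11.2 in the first image and 9.9 in the second, so they moved 1.3 units closer together.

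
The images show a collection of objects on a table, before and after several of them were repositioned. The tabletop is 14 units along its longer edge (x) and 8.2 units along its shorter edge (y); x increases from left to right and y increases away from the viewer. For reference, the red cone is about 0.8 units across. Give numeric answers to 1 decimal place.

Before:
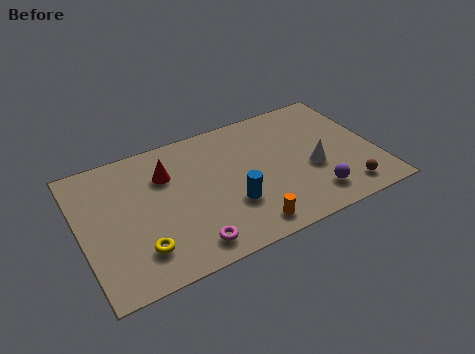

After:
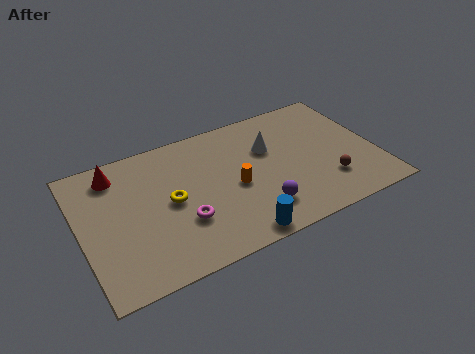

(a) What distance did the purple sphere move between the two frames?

2.6

The purple sphere moved from about (10.7, 1.6) to (8.1, 1.9), a distance of √(2.6² + 0.3²) ≈ 2.6.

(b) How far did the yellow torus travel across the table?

2.8

From (2.5, 1.9) to (4.2, 4.1), the yellow torus covered √(1.7² + 2.2²) ≈ 2.8 units.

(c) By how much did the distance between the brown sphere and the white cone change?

+1.6

They were about 2.4 units apart before and 4.0 after — 1.6 units further apart.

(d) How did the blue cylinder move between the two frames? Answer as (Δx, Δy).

(0.0, -1.9)

The blue cylinder was at about (6.9, 2.7) and moved to about (6.9, 0.8).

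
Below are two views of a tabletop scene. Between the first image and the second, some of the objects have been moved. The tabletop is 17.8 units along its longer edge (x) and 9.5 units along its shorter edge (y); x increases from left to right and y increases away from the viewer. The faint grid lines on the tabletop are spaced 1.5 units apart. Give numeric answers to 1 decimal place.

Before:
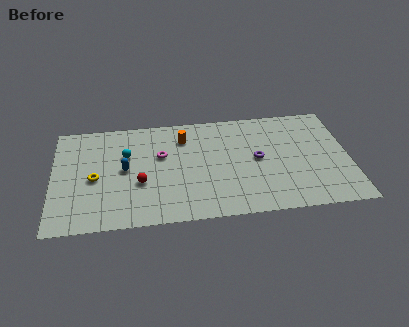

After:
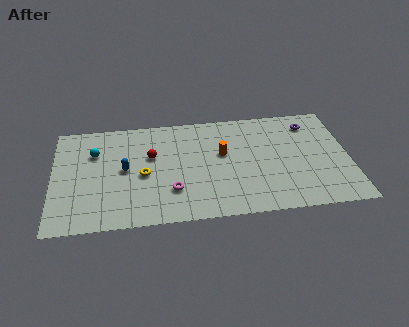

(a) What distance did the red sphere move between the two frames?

2.4

From (5.2, 3.6) to (5.9, 5.9), the red sphere covered √(0.7² + 2.3²) ≈ 2.4 units.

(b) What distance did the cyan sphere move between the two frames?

1.9

The cyan sphere moved from about (4.4, 6.2) to (2.5, 6.6), a distance of √(1.9² + 0.4²) ≈ 1.9.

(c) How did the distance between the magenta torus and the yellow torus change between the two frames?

-2.0

Before: roughly 4.3 units apart; after: 2.3. That's 2.0 units closer together.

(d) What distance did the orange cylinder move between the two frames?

2.9

From (7.9, 7.3) to (10.2, 5.6), the orange cylinder covered √(2.3² + 1.7²) ≈ 2.9 units.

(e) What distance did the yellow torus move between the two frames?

2.9

The yellow torus was near (2.5, 4.3) before and (5.4, 4.3) after, so it travelled √(2.9² + 0.0²) ≈ 2.9 units.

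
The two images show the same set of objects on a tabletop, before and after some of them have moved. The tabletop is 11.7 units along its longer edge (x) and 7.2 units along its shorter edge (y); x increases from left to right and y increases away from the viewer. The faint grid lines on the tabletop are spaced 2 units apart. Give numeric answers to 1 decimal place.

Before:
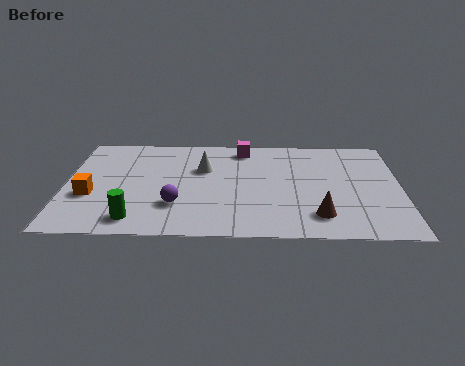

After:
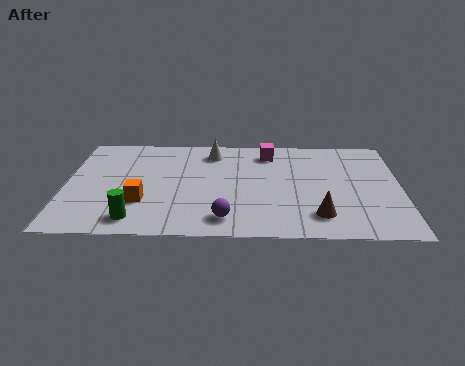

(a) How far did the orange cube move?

1.8

The orange cube was near (0.9, 2.7) before and (2.7, 2.3) after, so it travelled √(1.8² + 0.4²) ≈ 1.8 units.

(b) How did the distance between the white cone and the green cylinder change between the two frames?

+1.2

The distance was about 4.3 in the first image and 5.5 in the second, so they moved 1.2 units further apart.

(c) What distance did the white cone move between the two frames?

1.2

From (4.8, 4.7) to (5.1, 5.9), the white cone covered √(0.3² + 1.2²) ≈ 1.2 units.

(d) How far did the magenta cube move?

0.9

From (6.2, 6.2) to (7.1, 5.9), the magenta cube covered √(0.9² + 0.3²) ≈ 0.9 units.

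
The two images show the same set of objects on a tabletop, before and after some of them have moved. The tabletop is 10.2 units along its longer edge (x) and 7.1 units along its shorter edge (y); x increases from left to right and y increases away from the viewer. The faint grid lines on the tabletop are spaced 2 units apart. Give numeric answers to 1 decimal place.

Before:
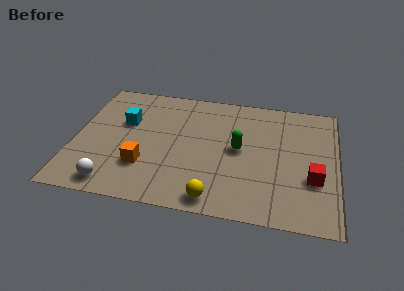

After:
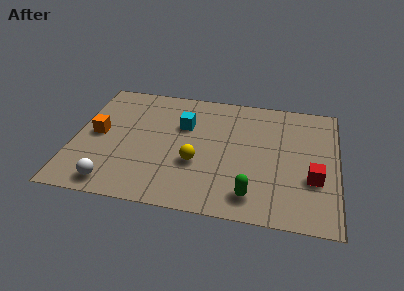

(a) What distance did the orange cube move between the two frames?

2.4

The orange cube was near (2.8, 2.1) before and (0.9, 3.6) after, so it travelled √(1.9² + 1.5²) ≈ 2.4 units.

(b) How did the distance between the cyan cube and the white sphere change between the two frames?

+0.9

The distance was about 3.6 in the first image and 4.5 in the second, so they moved 0.9 units further apart.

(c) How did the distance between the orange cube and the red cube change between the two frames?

+2.0

The distance was about 6.5 in the first image and 8.5 in the second, so they moved 2.0 units further apart.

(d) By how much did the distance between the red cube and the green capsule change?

-0.5

The distance was about 3.1 in the first image and 2.6 in the second, so they moved 0.5 units closer together.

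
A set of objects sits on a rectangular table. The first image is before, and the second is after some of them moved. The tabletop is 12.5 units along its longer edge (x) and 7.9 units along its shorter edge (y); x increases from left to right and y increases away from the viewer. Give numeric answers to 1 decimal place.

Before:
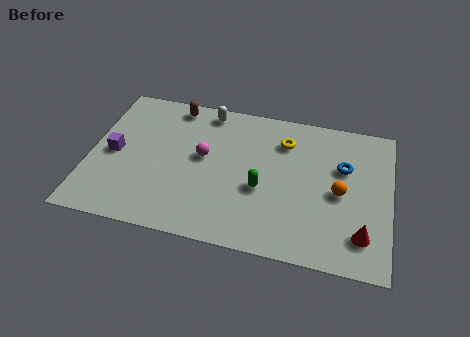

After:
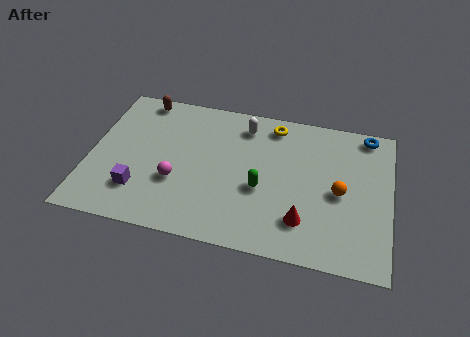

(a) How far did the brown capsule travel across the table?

1.4

From (3.3, 7.0) to (1.9, 7.1), the brown capsule covered √(1.4² + 0.1²) ≈ 1.4 units.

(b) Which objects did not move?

the orange sphere and the green capsule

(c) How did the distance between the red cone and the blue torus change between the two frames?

+2.2

Before: roughly 3.5 units apart; after: 5.7. That's 2.2 units further apart.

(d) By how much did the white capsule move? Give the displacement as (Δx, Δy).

(1.6, -0.5)

From the two frames, the white capsule sits at roughly (4.7, 7.0) before and (6.3, 6.5) after.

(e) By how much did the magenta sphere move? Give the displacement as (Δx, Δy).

(-1.0, -1.6)

From the two frames, the magenta sphere sits at roughly (4.7, 4.4) before and (3.7, 2.8) after.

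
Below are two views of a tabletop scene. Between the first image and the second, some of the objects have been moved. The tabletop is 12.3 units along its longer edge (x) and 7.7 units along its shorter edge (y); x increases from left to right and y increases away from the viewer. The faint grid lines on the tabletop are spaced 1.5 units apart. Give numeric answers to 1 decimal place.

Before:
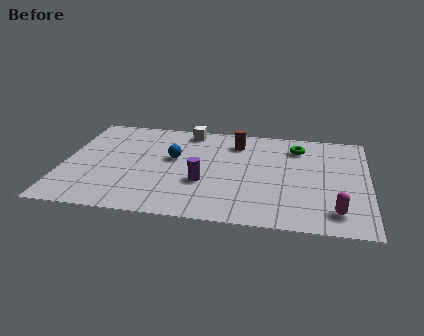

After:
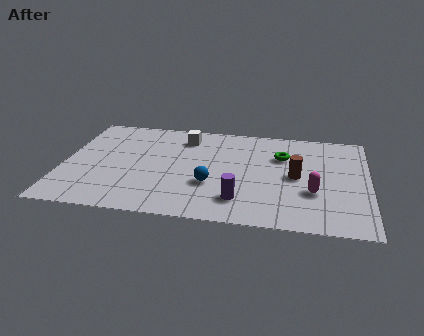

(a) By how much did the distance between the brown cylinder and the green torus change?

-0.9

They were about 2.5 units apart before and 1.6 after — 0.9 units closer together.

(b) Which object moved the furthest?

the brown cylinder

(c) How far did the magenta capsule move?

1.6

From (11.0, 1.4) to (10.1, 2.7), the magenta capsule covered √(0.9² + 1.3²) ≈ 1.6 units.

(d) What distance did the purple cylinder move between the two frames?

1.9

The purple cylinder moved from about (5.7, 2.8) to (7.2, 1.7), a distance of √(1.5² + 1.1²) ≈ 1.9.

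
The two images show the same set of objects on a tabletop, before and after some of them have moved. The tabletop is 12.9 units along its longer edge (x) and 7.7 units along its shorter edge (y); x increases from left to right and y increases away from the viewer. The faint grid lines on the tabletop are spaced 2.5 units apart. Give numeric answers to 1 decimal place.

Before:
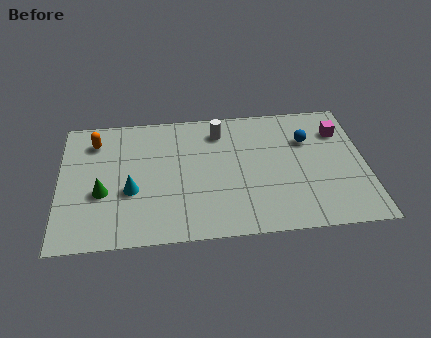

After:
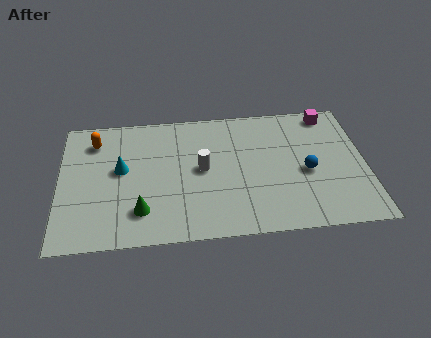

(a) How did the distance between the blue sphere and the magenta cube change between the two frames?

+2.1

Before: roughly 1.5 units apart; after: 3.6. That's 2.1 units further apart.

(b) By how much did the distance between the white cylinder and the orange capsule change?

-0.3

They were about 5.3 units apart before and 5.0 after — 0.3 units closer together.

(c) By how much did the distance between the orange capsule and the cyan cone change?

-1.3

The distance was about 3.4 in the first image and 2.1 in the second, so they moved 1.3 units closer together.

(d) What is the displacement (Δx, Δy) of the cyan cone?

(-0.4, 1.3)

The cyan cone started near (3.0, 3.0) and ended near (2.6, 4.3).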